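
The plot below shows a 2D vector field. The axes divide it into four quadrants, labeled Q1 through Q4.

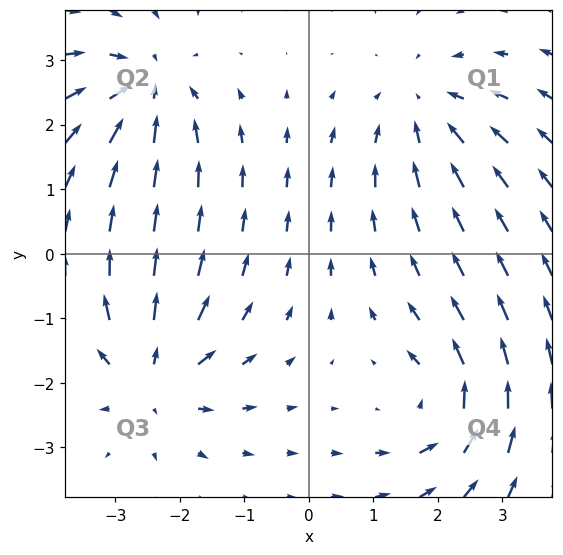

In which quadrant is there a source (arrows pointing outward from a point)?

The source sits at approximately (-2.4, -1.9), which lies in quadrant Q3. The divergence there is about +6, positive as expected for a source.

Q3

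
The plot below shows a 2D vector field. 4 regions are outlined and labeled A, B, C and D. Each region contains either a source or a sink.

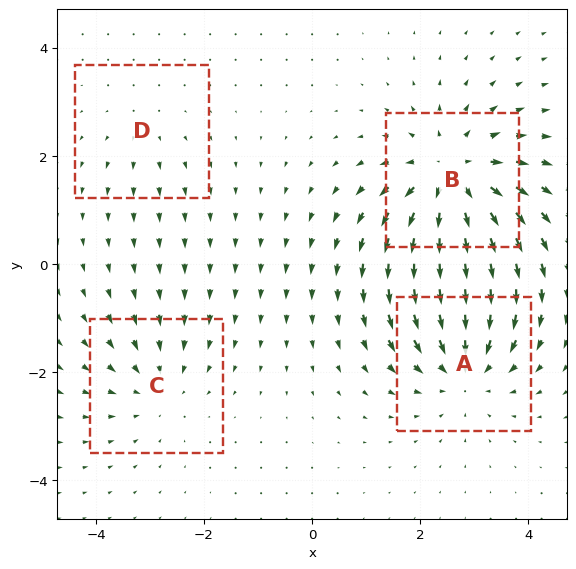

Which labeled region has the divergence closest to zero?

D

Divergence at each region's feature centre — A: about -5, B: about +6, C: about -3, D: about +2. Region D is closest to zero.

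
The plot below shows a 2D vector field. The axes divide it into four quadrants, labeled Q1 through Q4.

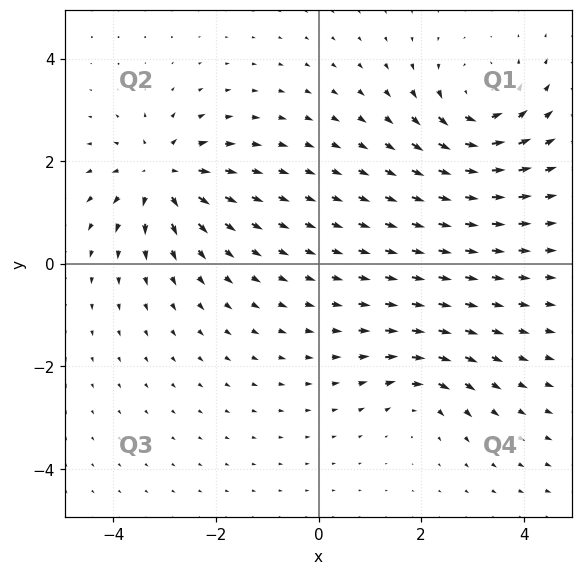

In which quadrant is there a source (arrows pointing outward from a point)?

The source sits at approximately (-3.1, 1.7), which lies in quadrant Q2. The divergence there is about +5, positive as expected for a source.

Q2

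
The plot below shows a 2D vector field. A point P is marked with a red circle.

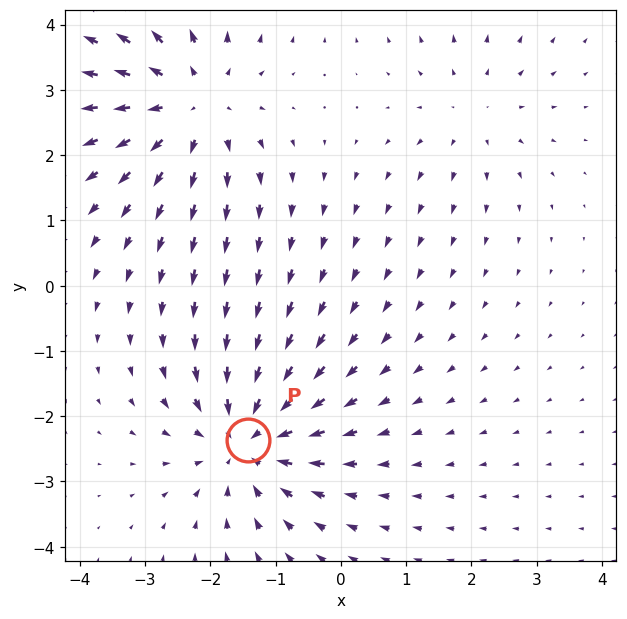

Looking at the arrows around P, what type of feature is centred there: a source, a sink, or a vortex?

sink

At P (-1.4, -2.4) the arrows converge inward. Divergence about -5, curl ≈0 — negative divergence with near-zero curl is a sink.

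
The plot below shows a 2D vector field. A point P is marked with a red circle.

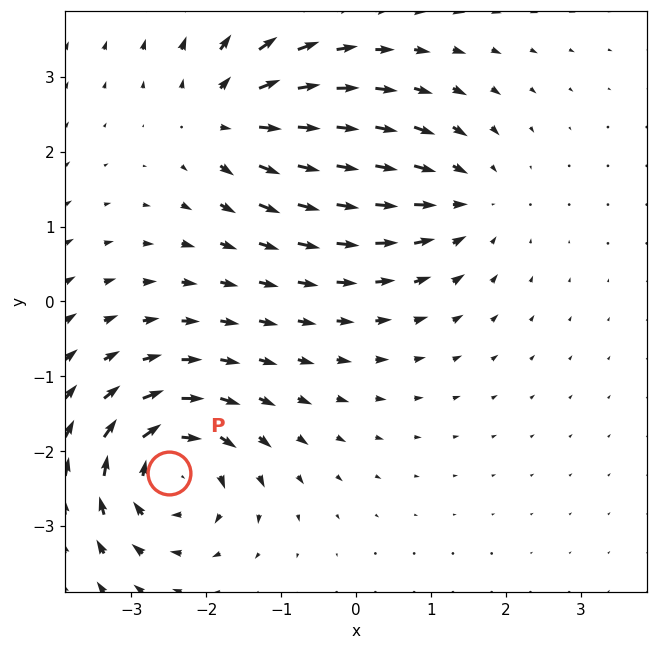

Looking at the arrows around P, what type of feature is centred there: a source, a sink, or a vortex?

vortex

At P (-2.5, -2.3) the arrows circulate clockwise. Divergence ≈0, curl about -7 — near-zero divergence with nonzero curl is a vortex.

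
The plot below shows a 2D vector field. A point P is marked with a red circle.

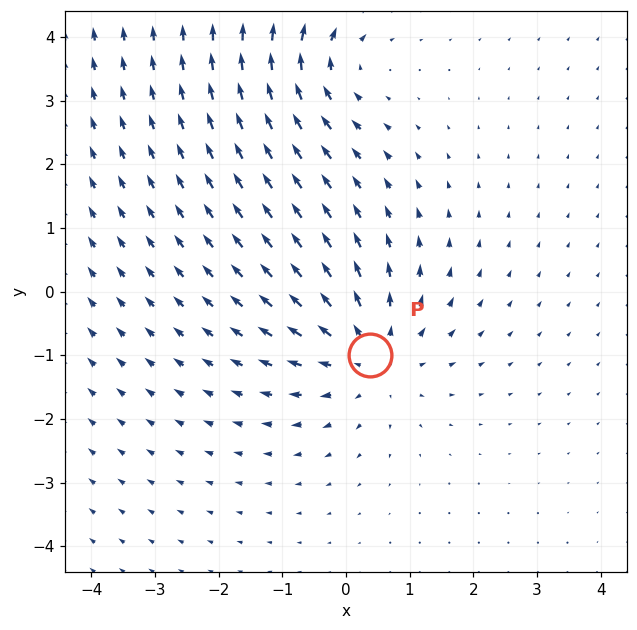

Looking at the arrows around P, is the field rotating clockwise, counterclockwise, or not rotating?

not rotating

Near P at (0.4, -1.0) the arrows show no circulation. The curl there is ≈0.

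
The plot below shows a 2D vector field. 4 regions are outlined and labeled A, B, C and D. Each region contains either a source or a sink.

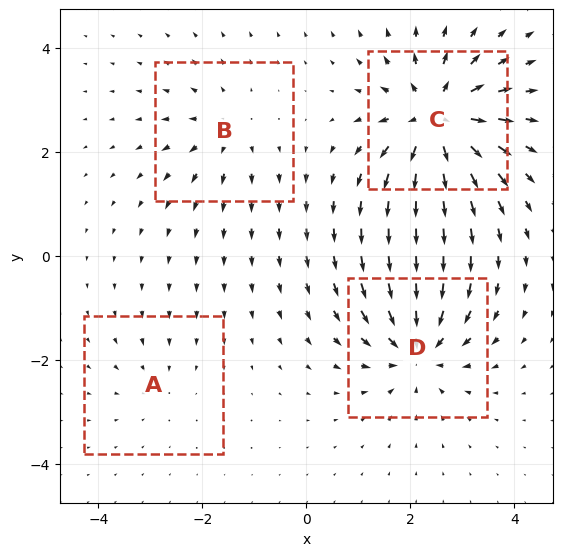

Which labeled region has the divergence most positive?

C

Divergence at each region's feature centre — A: about -2, B: about +4, C: about +8, D: about -6. Region C is most positive.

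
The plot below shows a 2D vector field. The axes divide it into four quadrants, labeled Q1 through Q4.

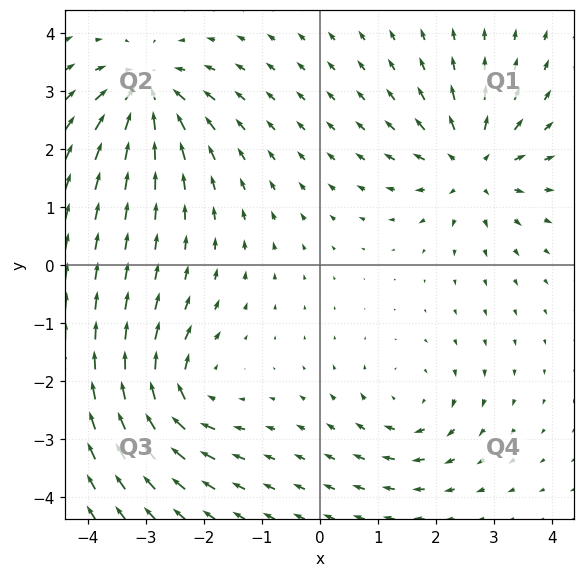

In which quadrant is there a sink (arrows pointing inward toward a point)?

Q2

The sink sits at approximately (-3.0, 3.0), which lies in quadrant Q2. The divergence there is about -6, negative as expected for a sink.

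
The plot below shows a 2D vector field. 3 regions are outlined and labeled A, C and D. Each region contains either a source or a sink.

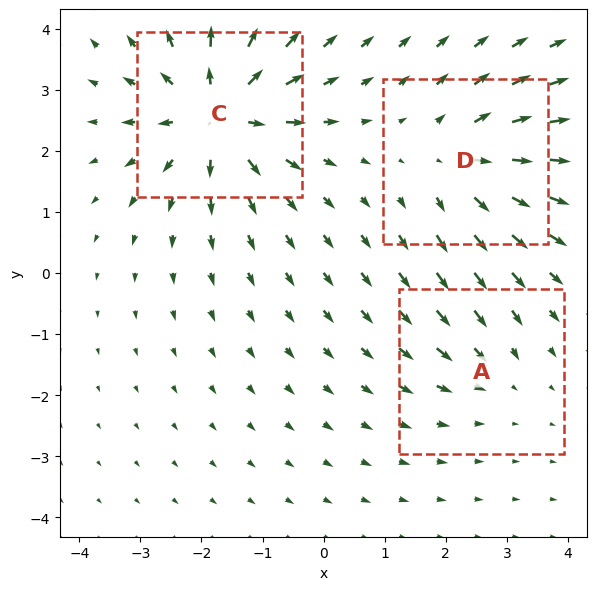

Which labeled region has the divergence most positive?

C

Divergence at each region's feature centre — A: about -2, C: about +6, D: about +4. Region C is most positive.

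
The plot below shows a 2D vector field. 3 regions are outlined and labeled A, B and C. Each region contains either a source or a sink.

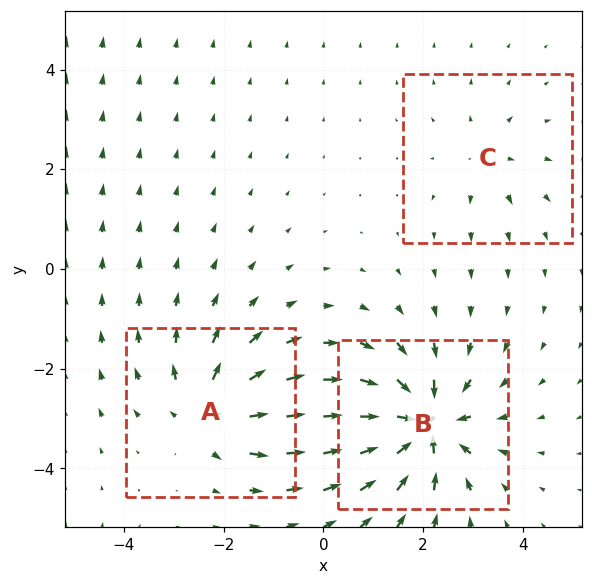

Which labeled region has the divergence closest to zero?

C

Divergence at each region's feature centre — A: about +4, B: about -6, C: about +2. Region C is closest to zero.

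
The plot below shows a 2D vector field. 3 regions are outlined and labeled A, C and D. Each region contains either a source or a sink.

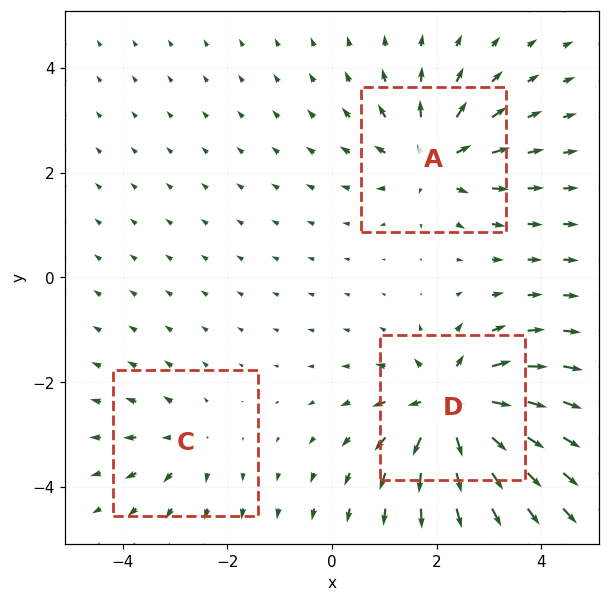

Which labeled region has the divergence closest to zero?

Divergence at each region's feature centre — A: about +4, C: about +2, D: about +6. Region C is closest to zero.

C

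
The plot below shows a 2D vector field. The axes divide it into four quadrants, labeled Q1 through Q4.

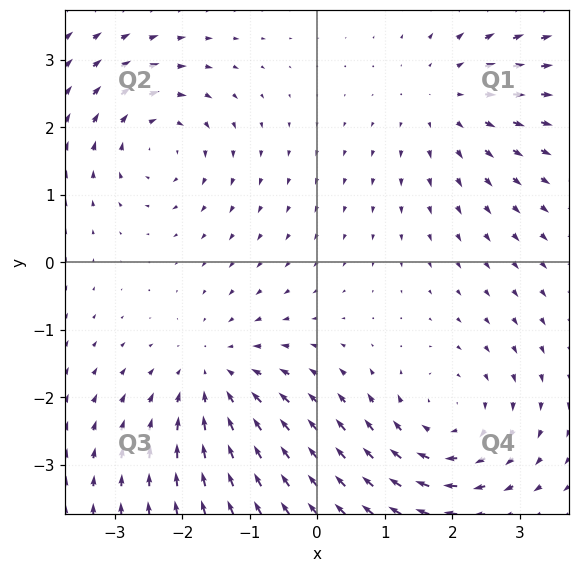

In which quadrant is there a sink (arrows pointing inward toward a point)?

The sink sits at approximately (-1.5, -1.7), which lies in quadrant Q3. The divergence there is about -3, negative as expected for a sink.

Q3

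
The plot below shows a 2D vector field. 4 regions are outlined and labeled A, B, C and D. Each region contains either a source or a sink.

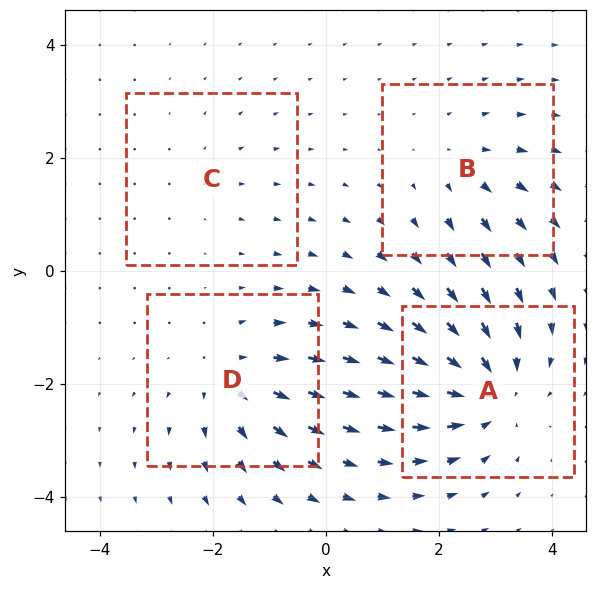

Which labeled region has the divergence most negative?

A

Divergence at each region's feature centre — A: about -6, B: about +3, C: about +2, D: about +5. Region A is most negative.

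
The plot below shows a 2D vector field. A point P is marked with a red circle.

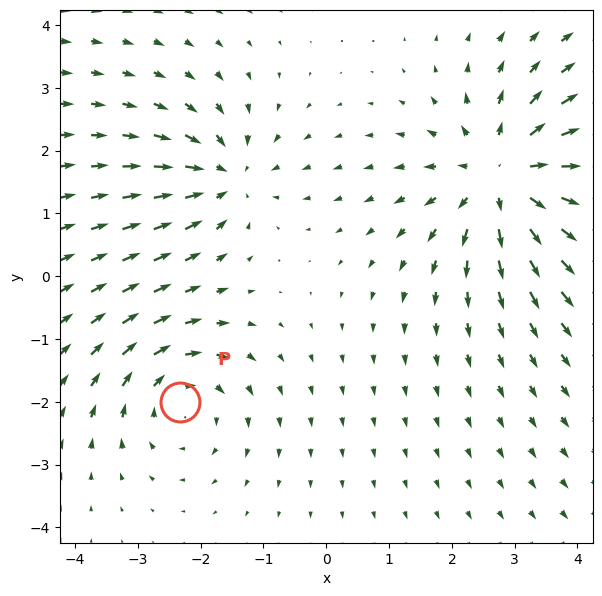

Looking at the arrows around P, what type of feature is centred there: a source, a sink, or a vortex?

At P (-2.3, -2.0) the arrows circulate clockwise. Divergence ≈0, curl about -3 — near-zero divergence with nonzero curl is a vortex.

vortex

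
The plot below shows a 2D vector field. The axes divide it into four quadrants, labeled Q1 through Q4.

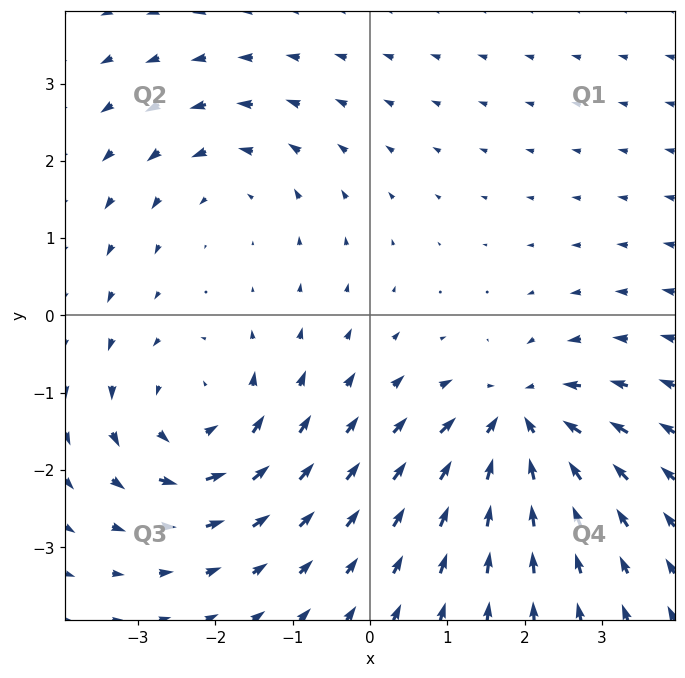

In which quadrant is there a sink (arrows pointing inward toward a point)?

Q4

The sink sits at approximately (1.9, -1.4), which lies in quadrant Q4. The divergence there is about -5, negative as expected for a sink.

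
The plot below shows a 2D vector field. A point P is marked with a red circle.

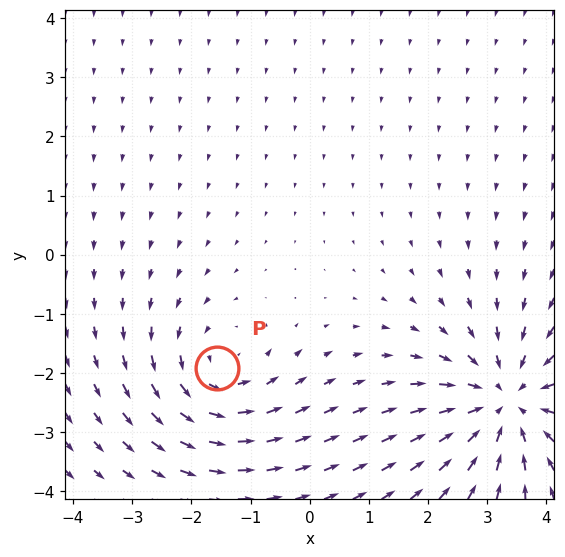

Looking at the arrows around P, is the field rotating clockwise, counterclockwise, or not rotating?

Near P at (-1.6, -1.9) the arrows circulate counterclockwise. The curl (z-component) there is about +3; positive curl means counterclockwise rotation.

counterclockwise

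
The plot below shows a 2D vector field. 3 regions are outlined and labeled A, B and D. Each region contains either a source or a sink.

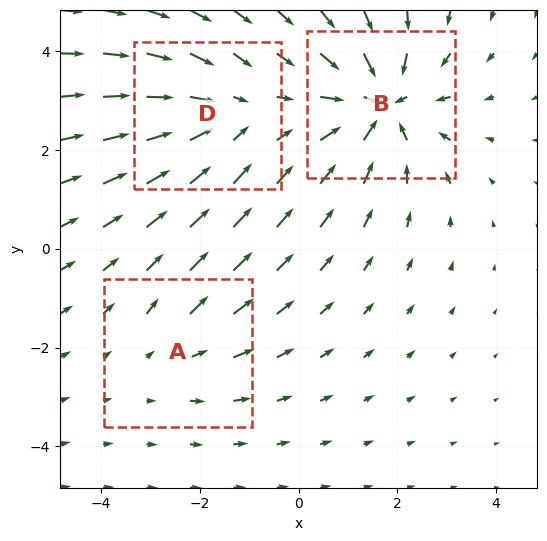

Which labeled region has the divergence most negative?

Divergence at each region's feature centre — A: about +2, B: about -5, D: about -3. Region B is most negative.

B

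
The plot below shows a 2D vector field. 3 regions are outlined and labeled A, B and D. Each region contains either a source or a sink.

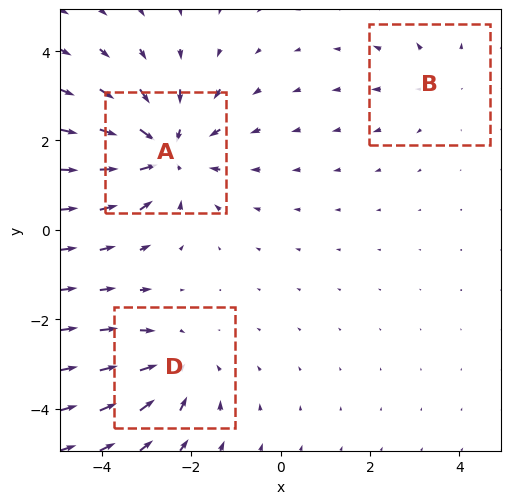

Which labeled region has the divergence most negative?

Divergence at each region's feature centre — A: about -4, B: about +2, D: about -3. Region A is most negative.

A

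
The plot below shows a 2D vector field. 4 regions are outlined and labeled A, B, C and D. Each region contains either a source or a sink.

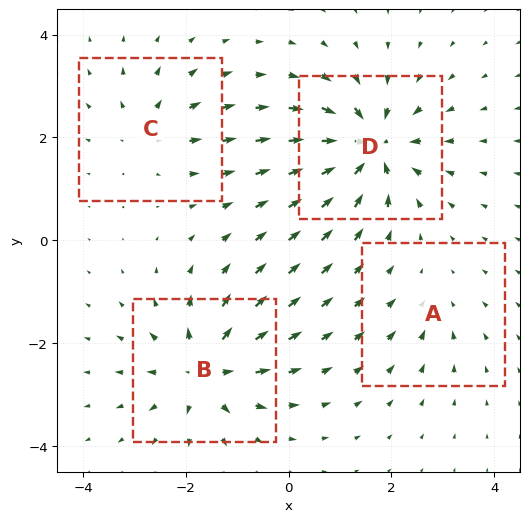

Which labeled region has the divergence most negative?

Divergence at each region's feature centre — A: about -2, B: about +7, C: about +4, D: about -8. Region D is most negative.

D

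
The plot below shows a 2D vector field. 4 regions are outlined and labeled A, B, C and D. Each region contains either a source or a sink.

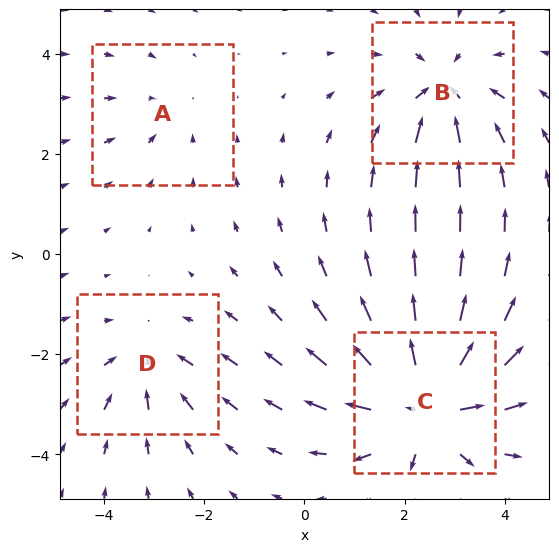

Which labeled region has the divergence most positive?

C

Divergence at each region's feature centre — A: about -2, B: about -5, C: about +7, D: about -3. Region C is most positive.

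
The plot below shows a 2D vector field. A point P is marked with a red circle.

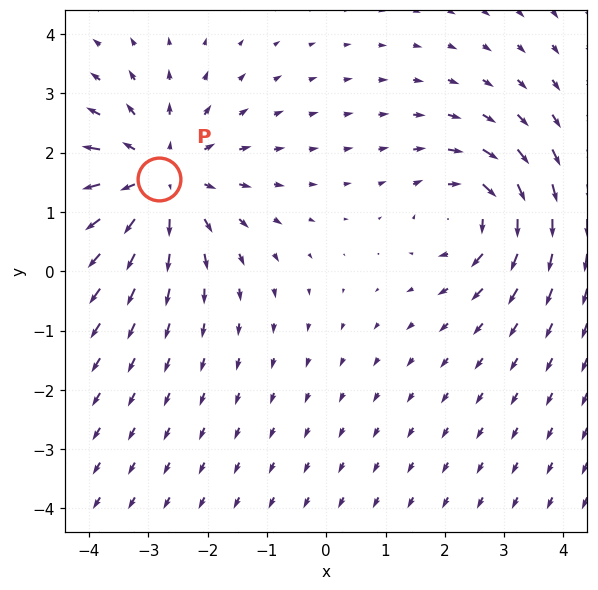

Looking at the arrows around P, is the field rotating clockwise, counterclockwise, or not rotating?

Near P at (-2.8, 1.6) the arrows show no circulation. The curl there is ≈0.

not rotating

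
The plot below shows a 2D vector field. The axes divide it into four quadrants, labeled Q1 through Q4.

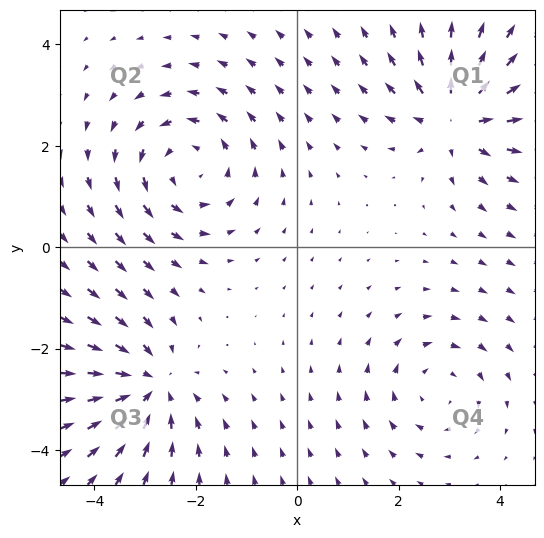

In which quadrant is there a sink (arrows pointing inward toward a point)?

The sink sits at approximately (-2.9, -2.7), which lies in quadrant Q3. The divergence there is about -5, negative as expected for a sink.

Q3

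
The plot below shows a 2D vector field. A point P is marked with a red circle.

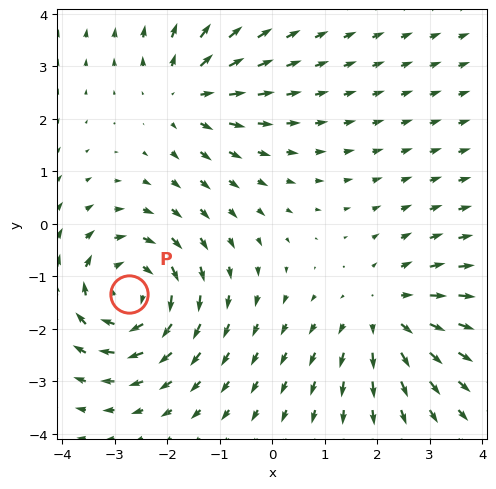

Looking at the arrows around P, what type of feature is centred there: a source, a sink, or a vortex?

vortex

At P (-2.7, -1.3) the arrows circulate clockwise. Divergence ≈0, curl about -5 — near-zero divergence with nonzero curl is a vortex.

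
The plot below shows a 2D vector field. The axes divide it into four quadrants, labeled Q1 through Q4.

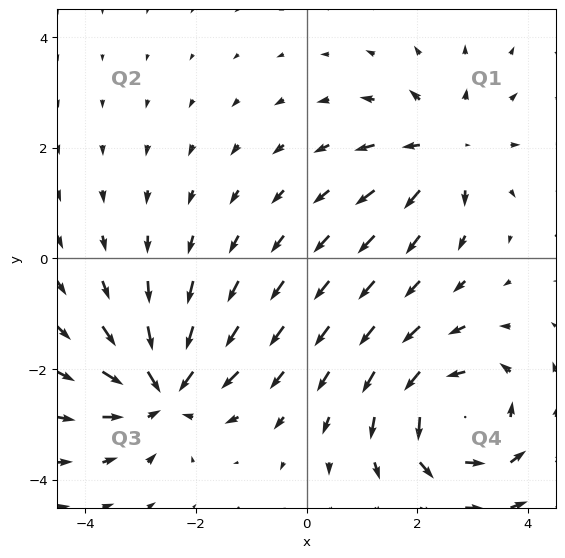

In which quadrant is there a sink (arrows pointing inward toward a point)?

Q3

The sink sits at approximately (-2.6, -2.4), which lies in quadrant Q3. The divergence there is about -4, negative as expected for a sink.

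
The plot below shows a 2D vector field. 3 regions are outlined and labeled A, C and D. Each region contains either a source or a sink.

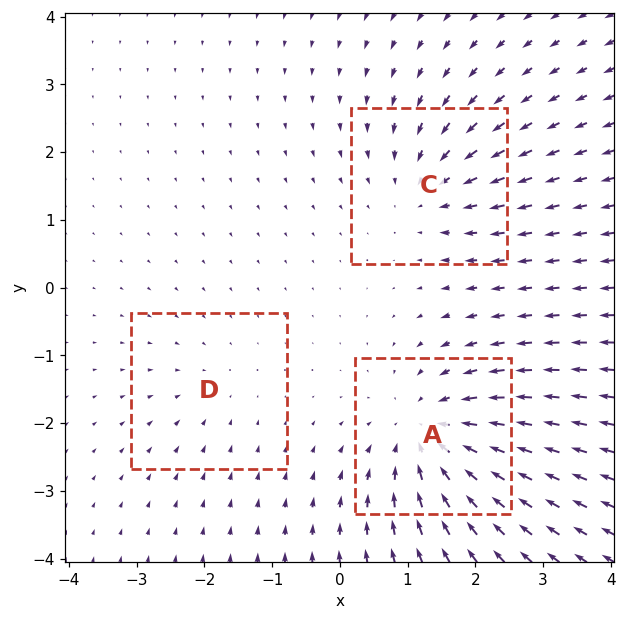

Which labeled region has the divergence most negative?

Divergence at each region's feature centre — A: about -5, C: about -3, D: about -2. Region A is most negative.

A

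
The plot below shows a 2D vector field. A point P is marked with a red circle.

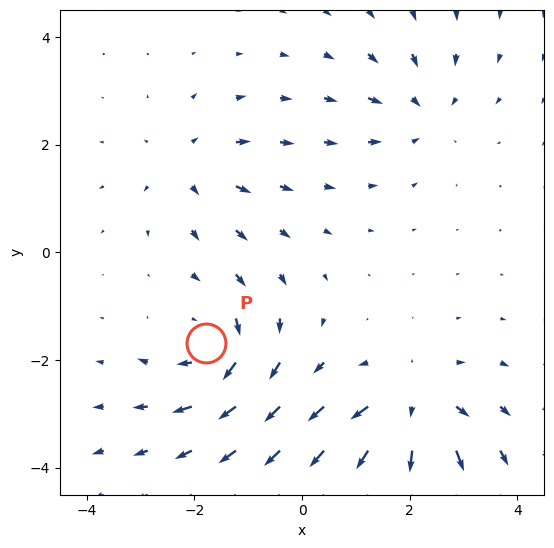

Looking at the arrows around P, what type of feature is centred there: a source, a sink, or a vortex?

At P (-1.8, -1.7) the arrows circulate clockwise. Divergence ≈0, curl about -5 — near-zero divergence with nonzero curl is a vortex.

vortex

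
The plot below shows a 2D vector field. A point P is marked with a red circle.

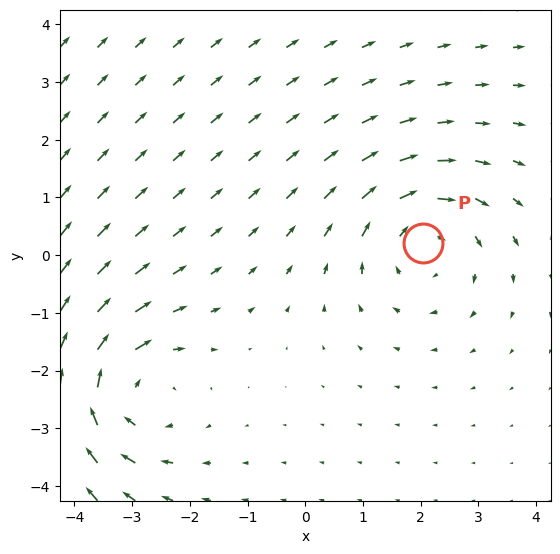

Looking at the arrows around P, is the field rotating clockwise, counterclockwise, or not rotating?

clockwise

Near P at (2.0, 0.2) the arrows circulate clockwise. The curl (z-component) there is about -2; negative curl means clockwise rotation.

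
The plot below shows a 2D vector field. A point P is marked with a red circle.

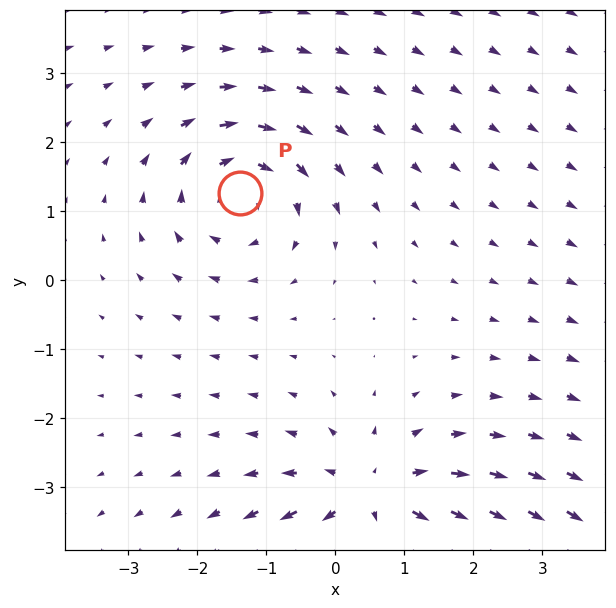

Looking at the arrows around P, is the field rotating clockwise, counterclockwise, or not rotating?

clockwise

Near P at (-1.4, 1.3) the arrows circulate clockwise. The curl (z-component) there is about -4; negative curl means clockwise rotation.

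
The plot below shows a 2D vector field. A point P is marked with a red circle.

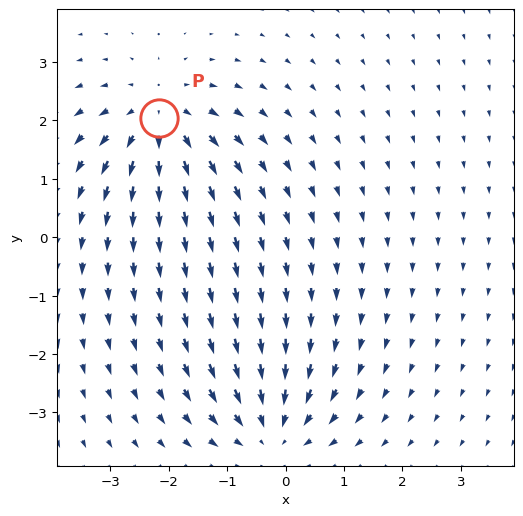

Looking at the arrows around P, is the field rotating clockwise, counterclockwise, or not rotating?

not rotating

Near P at (-2.2, 2.0) the arrows show no circulation. The curl there is ≈0.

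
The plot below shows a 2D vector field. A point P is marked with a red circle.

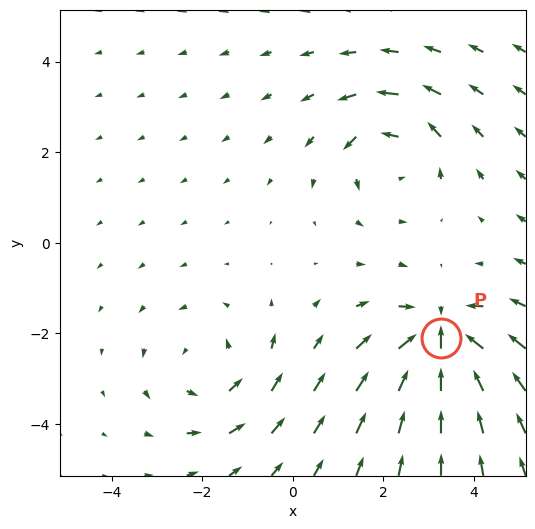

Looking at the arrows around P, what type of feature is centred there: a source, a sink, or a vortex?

At P (3.3, -2.1) the arrows converge inward. Divergence about -7, curl ≈0 — negative divergence with near-zero curl is a sink.

sink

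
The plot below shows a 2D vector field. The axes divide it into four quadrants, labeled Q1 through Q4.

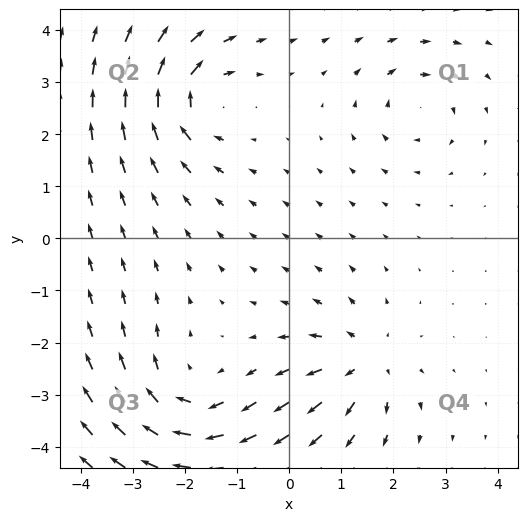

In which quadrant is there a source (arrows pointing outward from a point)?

The source sits at approximately (1.4, -2.4), which lies in quadrant Q4. The divergence there is about +4, positive as expected for a source.

Q4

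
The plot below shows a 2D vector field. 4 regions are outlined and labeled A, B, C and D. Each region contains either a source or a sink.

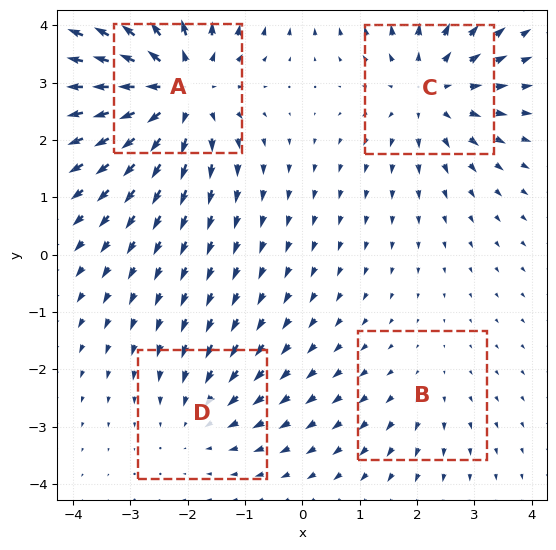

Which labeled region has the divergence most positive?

A

Divergence at each region's feature centre — A: about +6, B: about +2, C: about +4, D: about -3. Region A is most positive.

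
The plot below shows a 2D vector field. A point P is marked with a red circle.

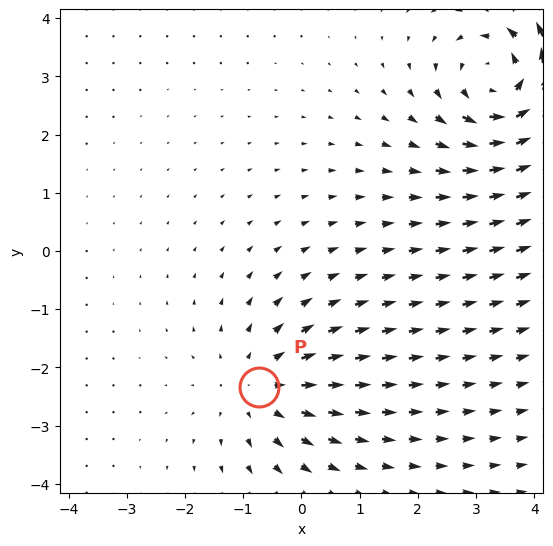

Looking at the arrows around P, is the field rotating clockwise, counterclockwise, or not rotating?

Near P at (-0.7, -2.3) the arrows show no circulation. The curl there is ≈0.

not rotating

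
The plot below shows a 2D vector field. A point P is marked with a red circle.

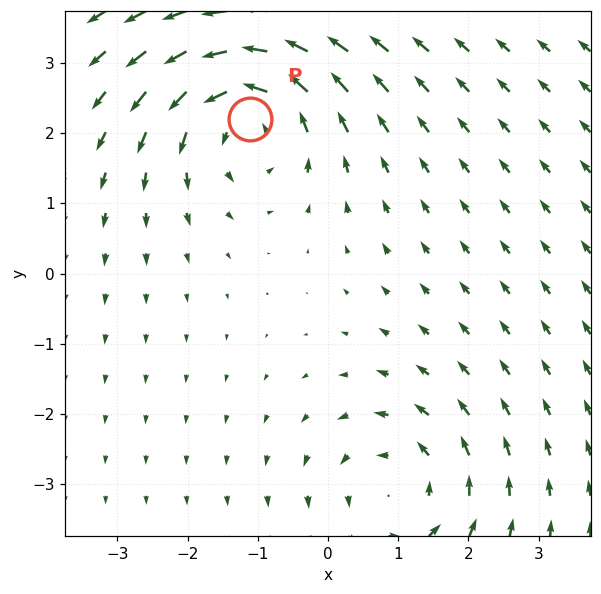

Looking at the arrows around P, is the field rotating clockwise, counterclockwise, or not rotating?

counterclockwise

Near P at (-1.1, 2.2) the arrows circulate counterclockwise. The curl (z-component) there is about +4; positive curl means counterclockwise rotation.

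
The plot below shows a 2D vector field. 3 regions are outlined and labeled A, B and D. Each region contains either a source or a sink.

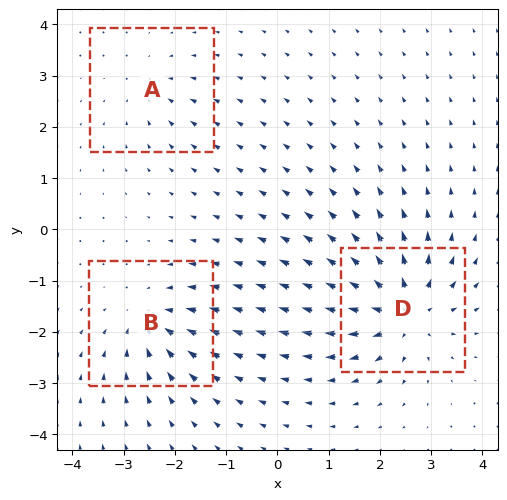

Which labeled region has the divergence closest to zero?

A

Divergence at each region's feature centre — A: about -2, B: about -4, D: about +6. Region A is closest to zero.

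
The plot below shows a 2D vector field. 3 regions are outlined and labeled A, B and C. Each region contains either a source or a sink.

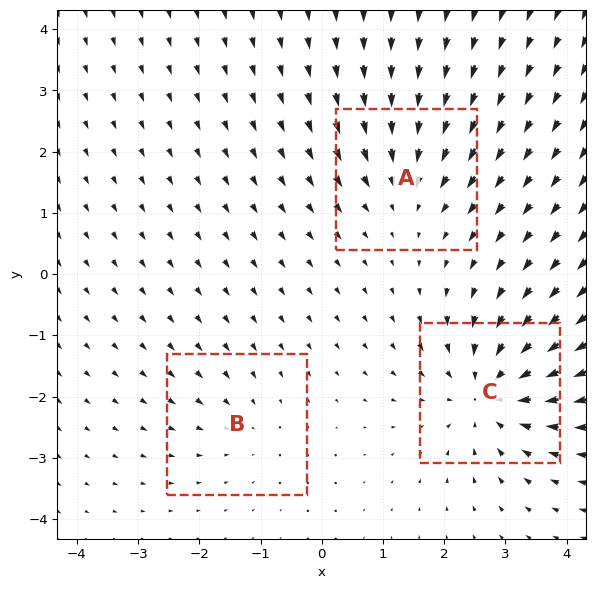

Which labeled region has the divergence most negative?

C

Divergence at each region's feature centre — A: about -3, B: about -2, C: about -5. Region C is most negative.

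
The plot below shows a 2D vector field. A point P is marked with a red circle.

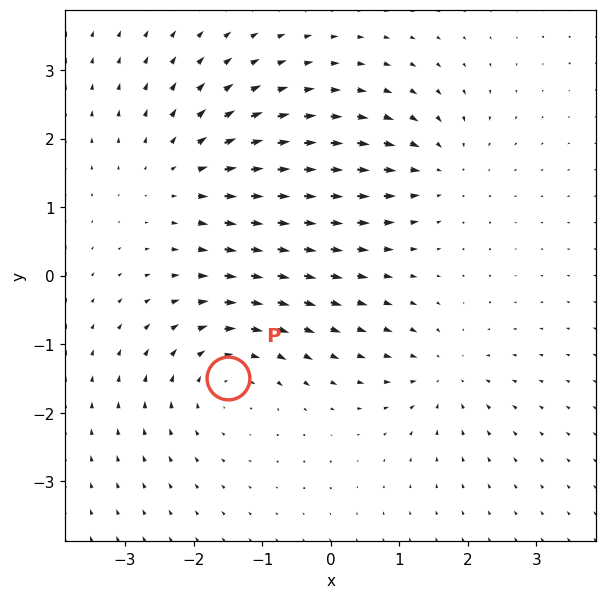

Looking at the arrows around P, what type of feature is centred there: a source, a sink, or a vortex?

vortex

At P (-1.5, -1.5) the arrows circulate clockwise. Divergence ≈0, curl about -4 — near-zero divergence with nonzero curl is a vortex.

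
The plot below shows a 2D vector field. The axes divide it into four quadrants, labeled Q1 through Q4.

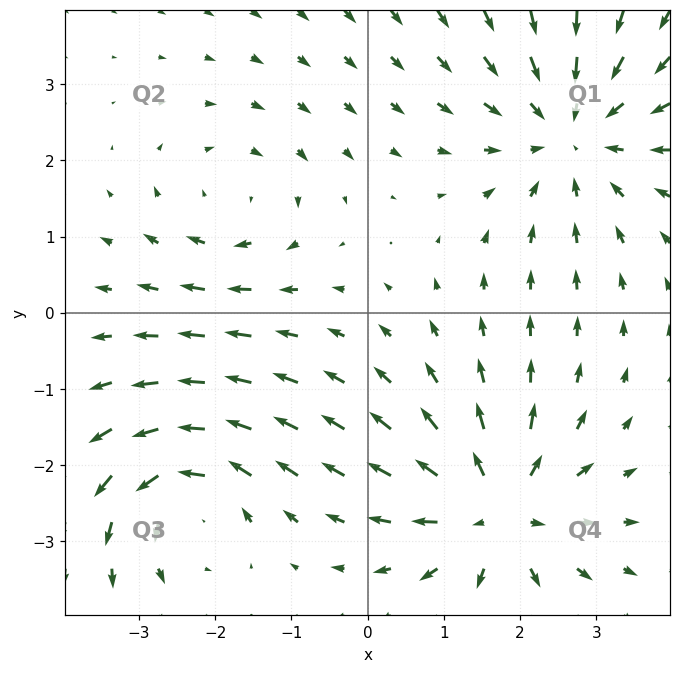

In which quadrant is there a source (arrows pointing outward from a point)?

Q4

The source sits at approximately (1.7, -2.6), which lies in quadrant Q4. The divergence there is about +4, positive as expected for a source.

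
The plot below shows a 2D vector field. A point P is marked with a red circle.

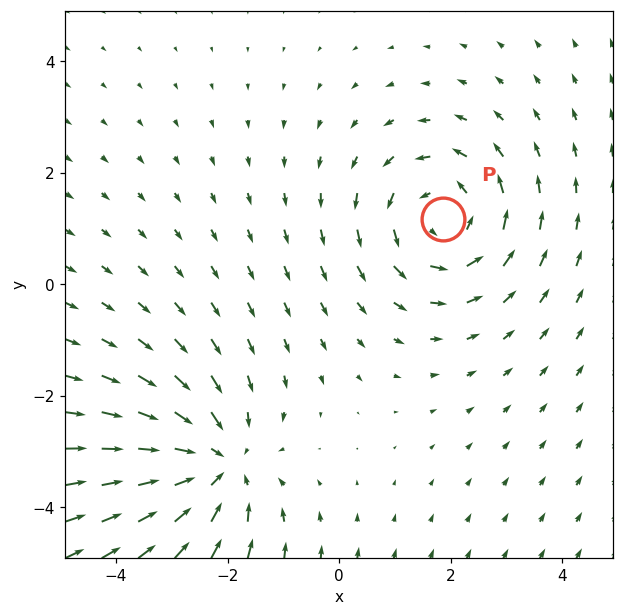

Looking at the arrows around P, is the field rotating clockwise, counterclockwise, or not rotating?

Near P at (1.9, 1.2) the arrows circulate counterclockwise. The curl (z-component) there is about +2; positive curl means counterclockwise rotation.

counterclockwise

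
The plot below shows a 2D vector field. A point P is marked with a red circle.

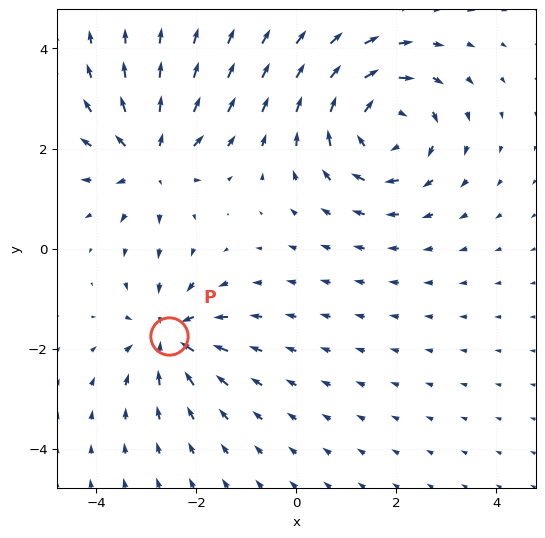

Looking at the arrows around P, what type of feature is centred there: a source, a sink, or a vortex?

sink

At P (-2.5, -1.7) the arrows converge inward. Divergence about -4, curl ≈0 — negative divergence with near-zero curl is a sink.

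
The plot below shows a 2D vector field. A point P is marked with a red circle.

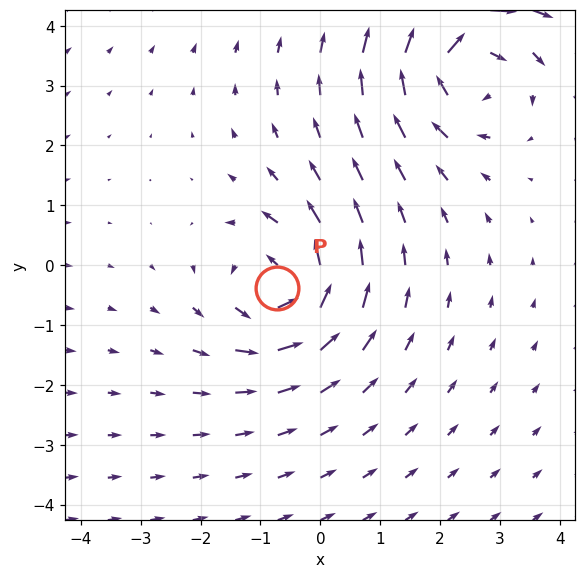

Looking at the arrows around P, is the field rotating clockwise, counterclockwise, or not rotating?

counterclockwise

Near P at (-0.7, -0.4) the arrows circulate counterclockwise. The curl (z-component) there is about +6; positive curl means counterclockwise rotation.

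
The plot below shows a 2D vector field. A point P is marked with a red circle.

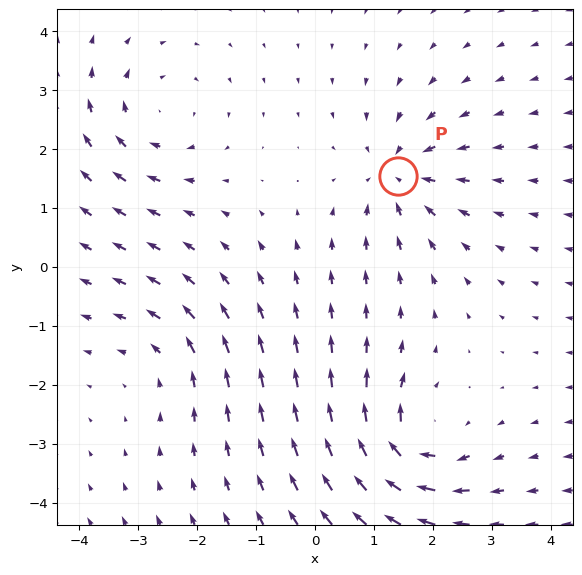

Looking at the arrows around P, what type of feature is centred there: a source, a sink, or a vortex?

sink

At P (1.4, 1.6) the arrows converge inward. Divergence about -4, curl ≈0 — negative divergence with near-zero curl is a sink.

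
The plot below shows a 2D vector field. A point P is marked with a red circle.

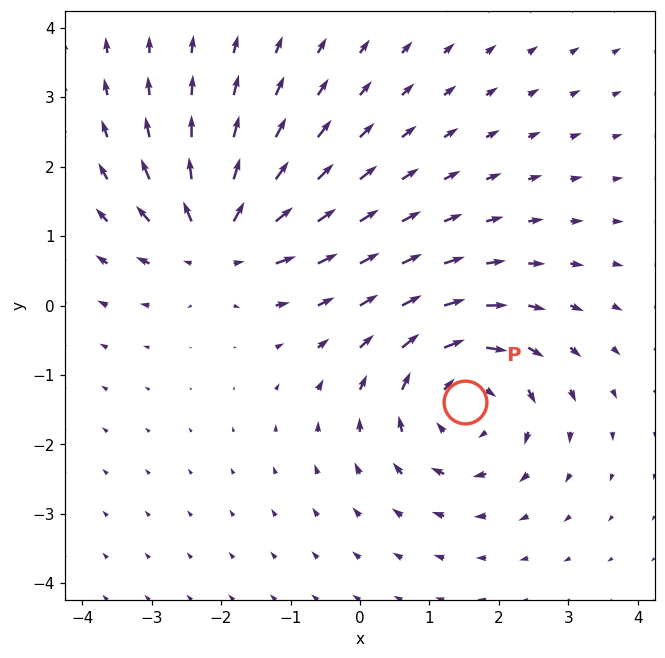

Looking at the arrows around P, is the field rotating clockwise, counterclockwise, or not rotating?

Near P at (1.5, -1.4) the arrows circulate clockwise. The curl (z-component) there is about -4; negative curl means clockwise rotation.

clockwise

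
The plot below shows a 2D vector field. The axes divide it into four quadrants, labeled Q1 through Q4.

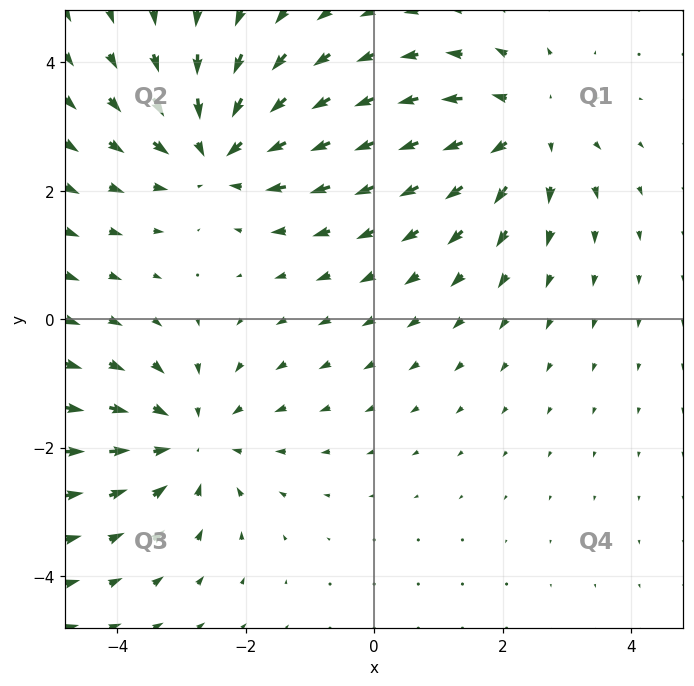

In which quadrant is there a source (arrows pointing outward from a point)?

The source sits at approximately (2.4, 3.0), which lies in quadrant Q1. The divergence there is about +3, positive as expected for a source.

Q1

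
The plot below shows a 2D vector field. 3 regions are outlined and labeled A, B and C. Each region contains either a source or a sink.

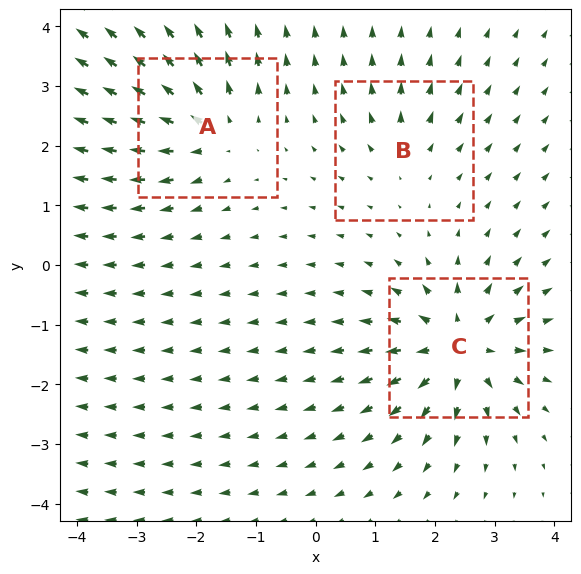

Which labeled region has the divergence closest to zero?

Divergence at each region's feature centre — A: about +4, B: about +2, C: about +6. Region B is closest to zero.

B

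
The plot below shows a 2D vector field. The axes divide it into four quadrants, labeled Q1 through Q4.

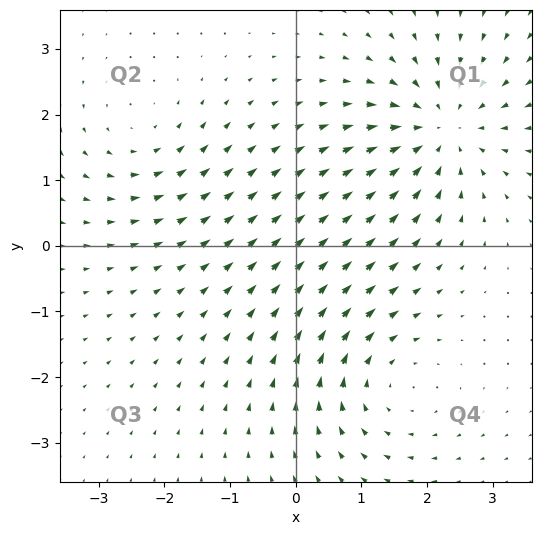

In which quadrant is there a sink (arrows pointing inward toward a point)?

Q1

The sink sits at approximately (2.2, 1.8), which lies in quadrant Q1. The divergence there is about -5, negative as expected for a sink.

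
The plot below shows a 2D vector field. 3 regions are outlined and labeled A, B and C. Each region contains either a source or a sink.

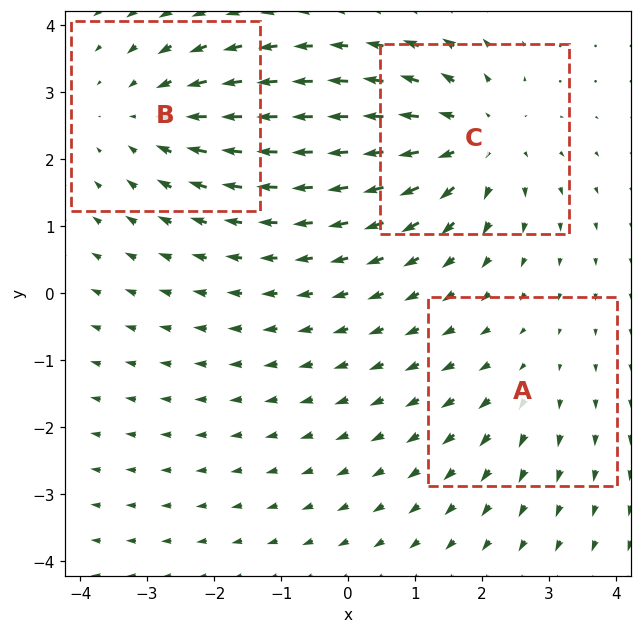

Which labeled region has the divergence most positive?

C

Divergence at each region's feature centre — A: about +2, B: about -3, C: about +4. Region C is most positive.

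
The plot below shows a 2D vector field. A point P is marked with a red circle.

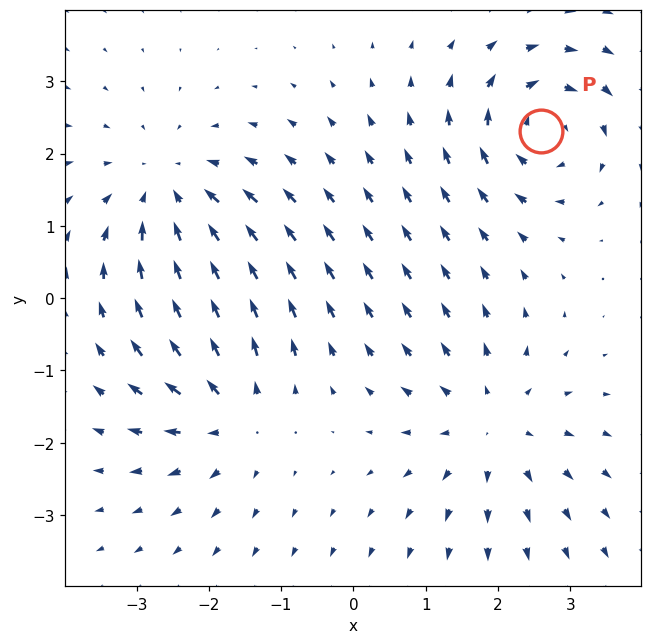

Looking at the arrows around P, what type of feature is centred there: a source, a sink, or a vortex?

vortex

At P (2.6, 2.3) the arrows circulate clockwise. Divergence ≈0, curl about -5 — near-zero divergence with nonzero curl is a vortex.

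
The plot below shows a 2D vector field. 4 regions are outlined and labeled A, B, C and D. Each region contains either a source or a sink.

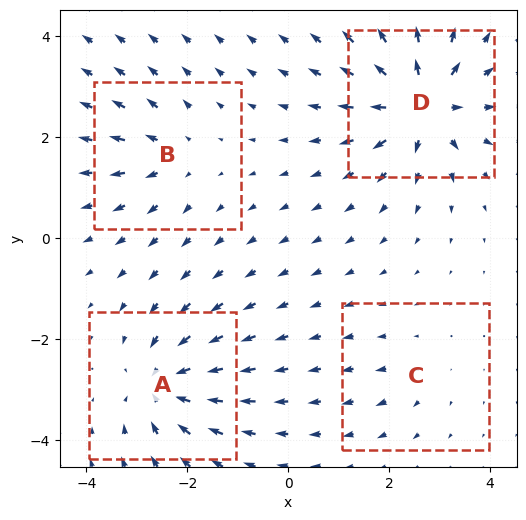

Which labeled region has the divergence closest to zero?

C

Divergence at each region's feature centre — A: about -6, B: about +4, C: about +2, D: about +8. Region C is closest to zero.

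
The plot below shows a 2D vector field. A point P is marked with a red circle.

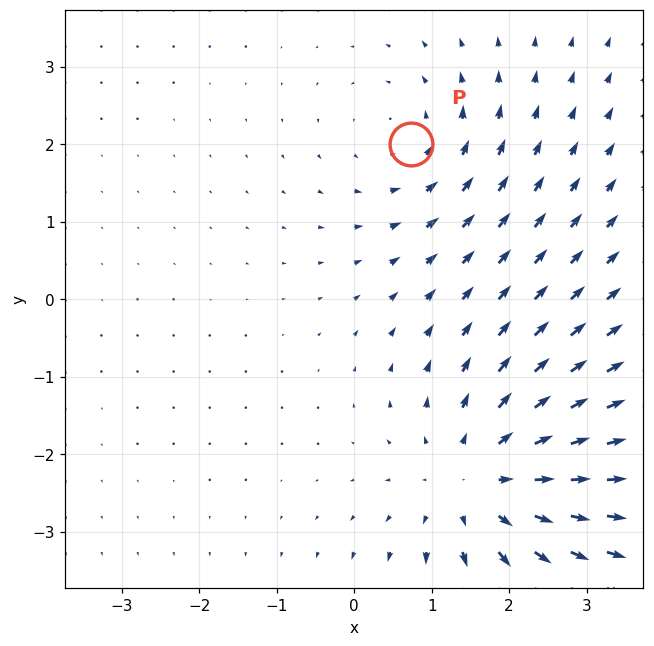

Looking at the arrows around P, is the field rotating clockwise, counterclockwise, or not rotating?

Near P at (0.7, 2.0) the arrows circulate counterclockwise. The curl (z-component) there is about +3; positive curl means counterclockwise rotation.

counterclockwise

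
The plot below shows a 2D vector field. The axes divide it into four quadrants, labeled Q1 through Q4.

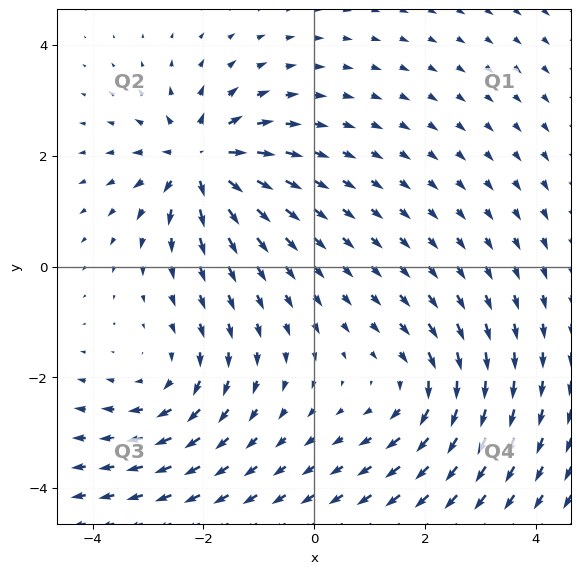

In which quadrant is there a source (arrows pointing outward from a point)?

Q2

The source sits at approximately (-2.1, 1.9), which lies in quadrant Q2. The divergence there is about +5, positive as expected for a source.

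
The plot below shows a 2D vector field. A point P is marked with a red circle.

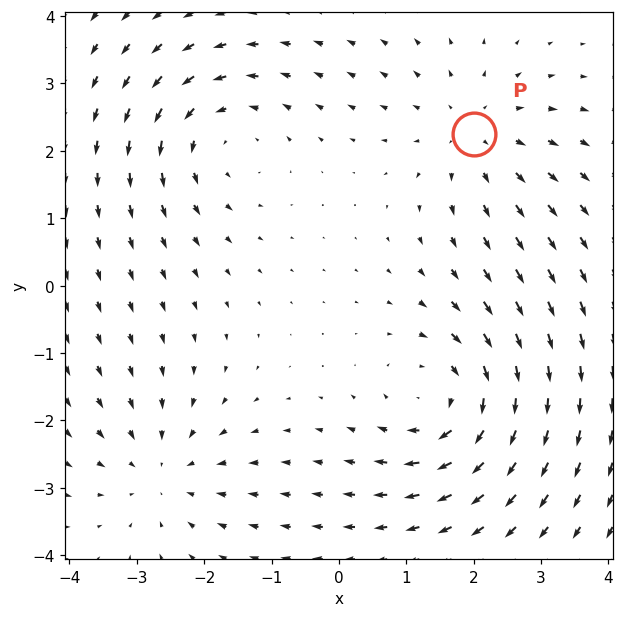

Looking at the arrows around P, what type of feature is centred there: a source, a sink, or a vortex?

source

At P (2.0, 2.2) the arrows spread outward. Divergence about +3, curl ≈0 — positive divergence with near-zero curl is a source.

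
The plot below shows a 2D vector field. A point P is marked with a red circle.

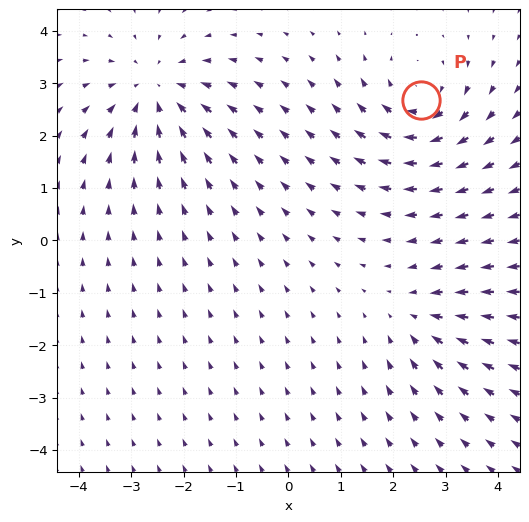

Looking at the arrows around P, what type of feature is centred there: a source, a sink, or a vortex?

vortex

At P (2.5, 2.7) the arrows circulate clockwise. Divergence ≈0, curl about -5 — near-zero divergence with nonzero curl is a vortex.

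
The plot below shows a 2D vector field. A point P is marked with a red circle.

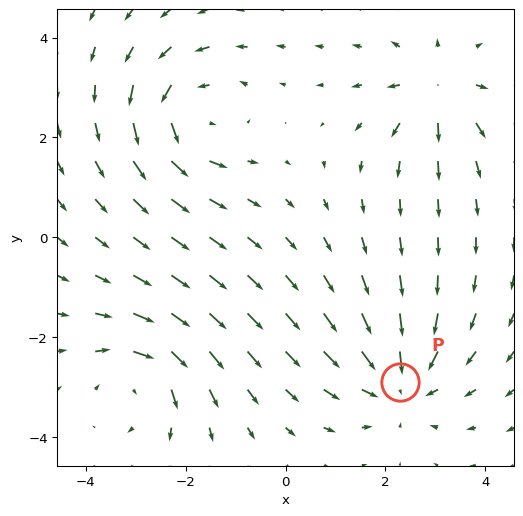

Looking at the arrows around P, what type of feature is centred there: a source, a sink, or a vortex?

At P (2.3, -2.9) the arrows converge inward. Divergence about -4, curl ≈0 — negative divergence with near-zero curl is a sink.

sink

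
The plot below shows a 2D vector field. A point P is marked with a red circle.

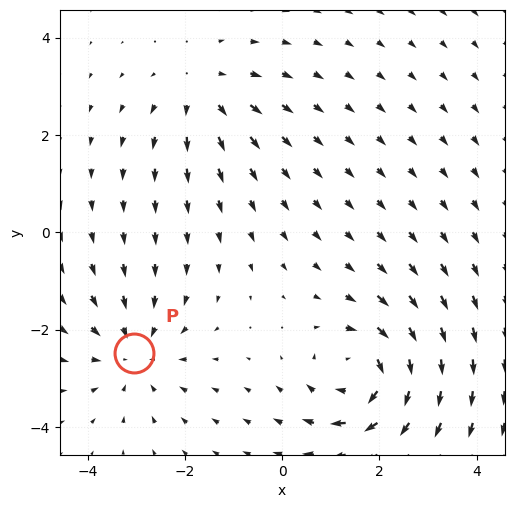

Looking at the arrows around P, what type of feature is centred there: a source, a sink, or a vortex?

At P (-3.0, -2.5) the arrows converge inward. Divergence about -3, curl ≈0 — negative divergence with near-zero curl is a sink.

sink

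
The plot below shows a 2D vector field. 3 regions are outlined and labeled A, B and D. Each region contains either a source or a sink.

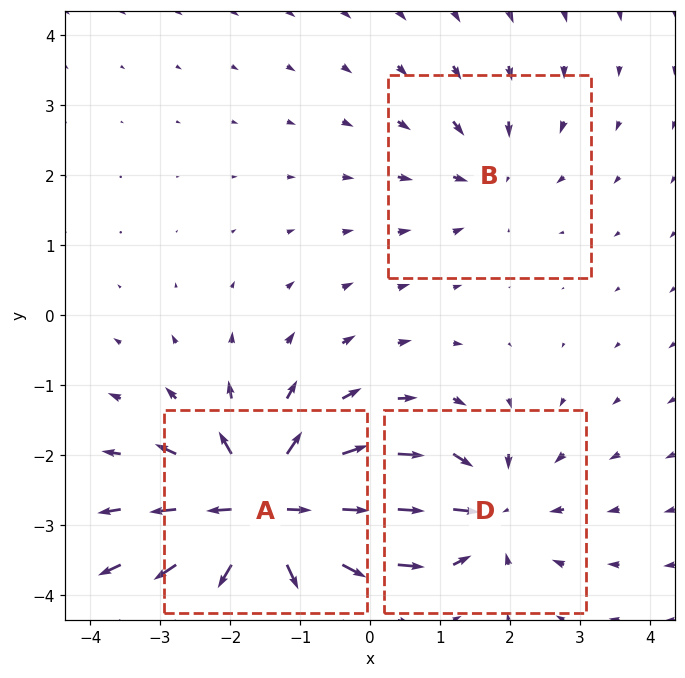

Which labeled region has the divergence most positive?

A

Divergence at each region's feature centre — A: about +7, B: about -2, D: about -4. Region A is most positive.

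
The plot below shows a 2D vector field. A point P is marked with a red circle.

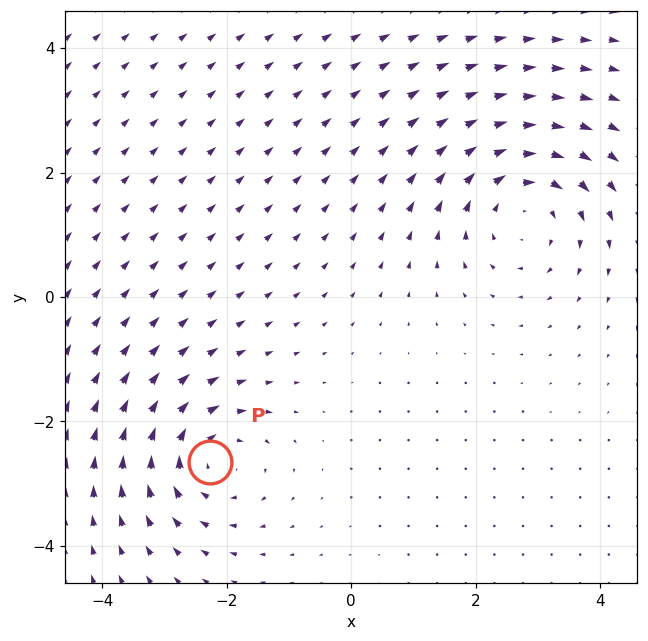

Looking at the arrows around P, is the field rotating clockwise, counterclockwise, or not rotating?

Near P at (-2.3, -2.7) the arrows circulate clockwise. The curl (z-component) there is about -5; negative curl means clockwise rotation.

clockwise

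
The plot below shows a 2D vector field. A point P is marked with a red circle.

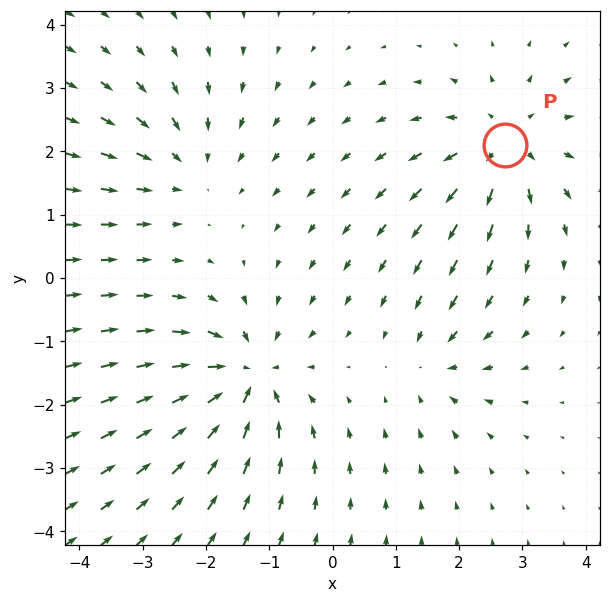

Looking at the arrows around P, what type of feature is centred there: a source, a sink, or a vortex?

source

At P (2.7, 2.1) the arrows spread outward. Divergence about +5, curl ≈0 — positive divergence with near-zero curl is a source.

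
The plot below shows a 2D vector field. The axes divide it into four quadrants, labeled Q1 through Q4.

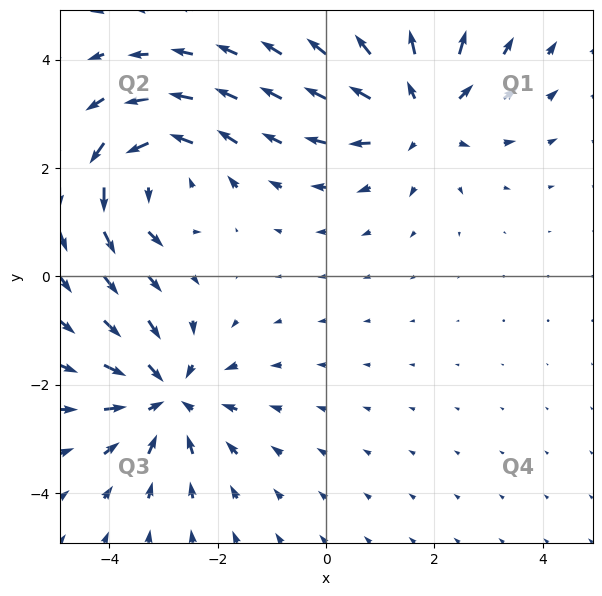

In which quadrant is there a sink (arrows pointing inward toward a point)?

Q3

The sink sits at approximately (-2.9, -2.2), which lies in quadrant Q3. The divergence there is about -5, negative as expected for a sink.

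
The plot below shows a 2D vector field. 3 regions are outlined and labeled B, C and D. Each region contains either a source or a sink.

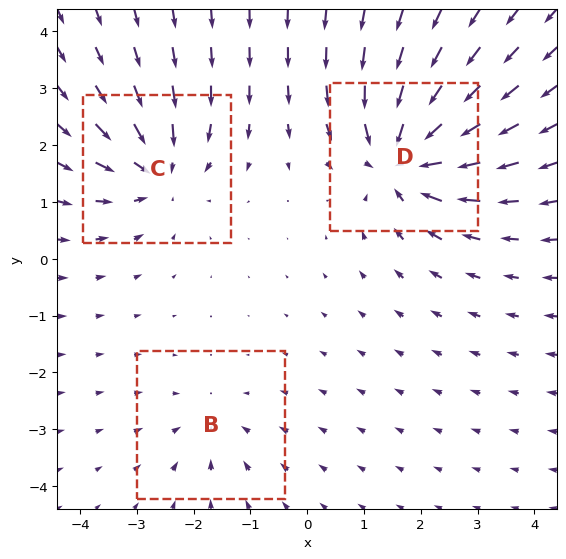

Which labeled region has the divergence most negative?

Divergence at each region's feature centre — B: about -2, C: about -4, D: about -5. Region D is most negative.

D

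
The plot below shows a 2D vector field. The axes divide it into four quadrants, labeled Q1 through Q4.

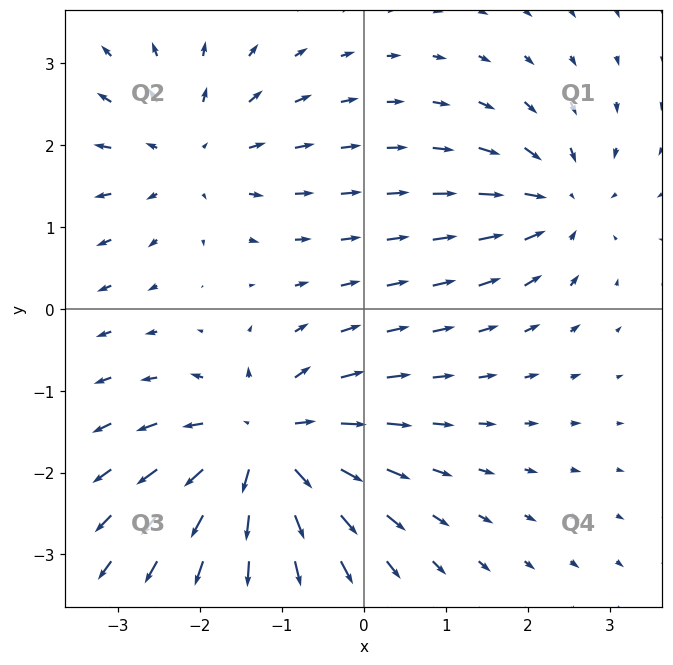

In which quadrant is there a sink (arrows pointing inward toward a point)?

The sink sits at approximately (2.4, 1.3), which lies in quadrant Q1. The divergence there is about -4, negative as expected for a sink.

Q1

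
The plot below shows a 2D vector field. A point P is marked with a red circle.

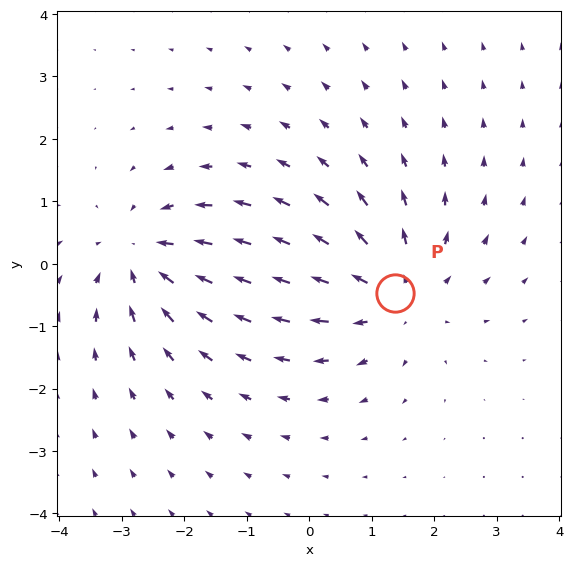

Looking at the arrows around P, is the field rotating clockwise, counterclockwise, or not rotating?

not rotating

Near P at (1.4, -0.5) the arrows show no circulation. The curl there is ≈0.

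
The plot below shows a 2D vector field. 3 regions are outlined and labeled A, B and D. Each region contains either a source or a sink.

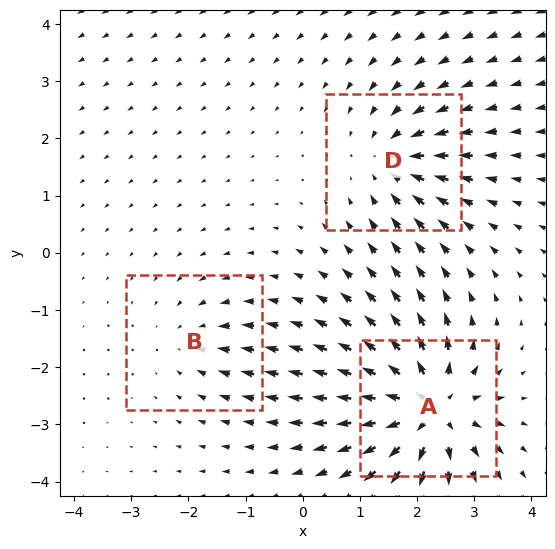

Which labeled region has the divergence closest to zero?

Divergence at each region's feature centre — A: about +6, B: about -2, D: about -4. Region B is closest to zero.

B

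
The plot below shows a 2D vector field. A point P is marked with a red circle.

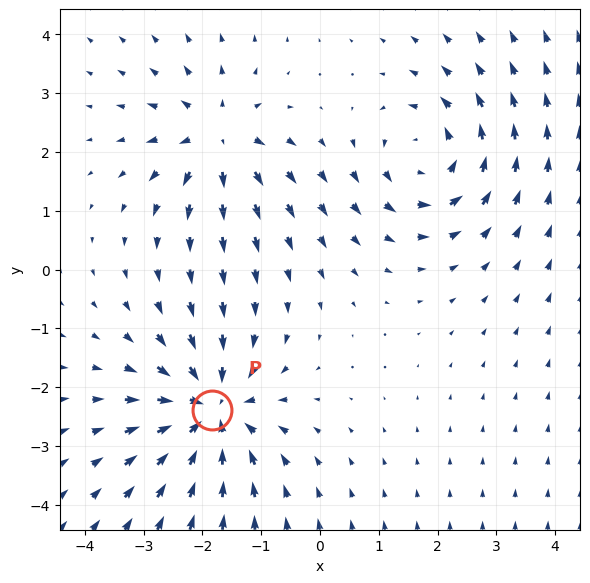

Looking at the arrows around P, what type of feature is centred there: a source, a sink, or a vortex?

sink

At P (-1.8, -2.4) the arrows converge inward. Divergence about -5, curl ≈0 — negative divergence with near-zero curl is a sink.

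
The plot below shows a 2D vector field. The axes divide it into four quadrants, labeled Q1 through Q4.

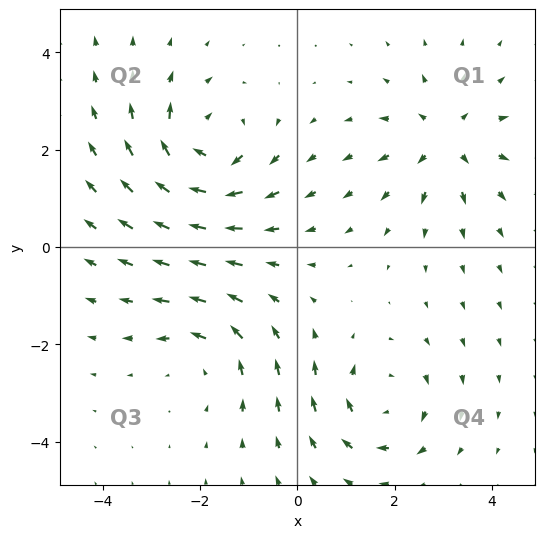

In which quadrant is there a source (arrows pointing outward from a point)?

Q1

The source sits at approximately (3.0, 2.2), which lies in quadrant Q1. The divergence there is about +3, positive as expected for a source.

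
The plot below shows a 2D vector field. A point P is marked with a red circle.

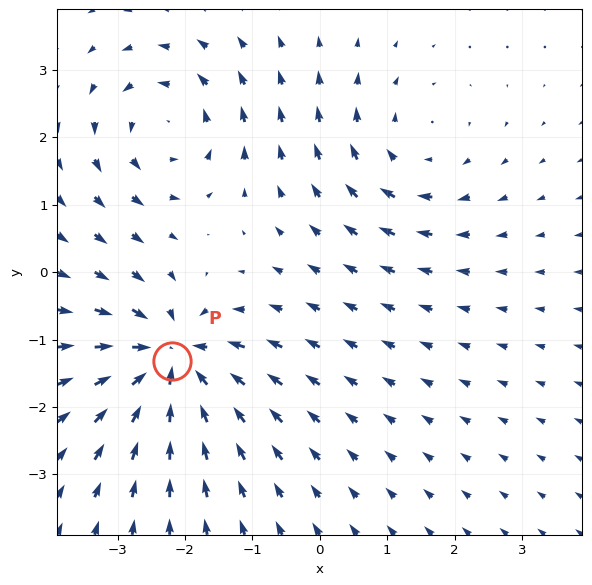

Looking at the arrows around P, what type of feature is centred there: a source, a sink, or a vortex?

At P (-2.2, -1.3) the arrows converge inward. Divergence about -7, curl ≈0 — negative divergence with near-zero curl is a sink.

sink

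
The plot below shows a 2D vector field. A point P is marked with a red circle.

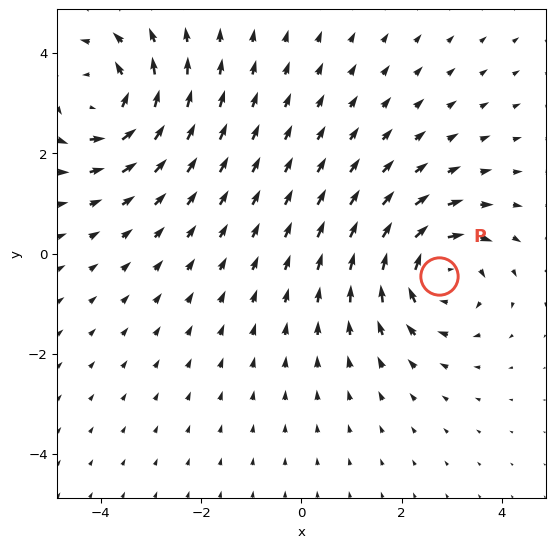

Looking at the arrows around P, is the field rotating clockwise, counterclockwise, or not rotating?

Near P at (2.7, -0.5) the arrows circulate clockwise. The curl (z-component) there is about -5; negative curl means clockwise rotation.

clockwise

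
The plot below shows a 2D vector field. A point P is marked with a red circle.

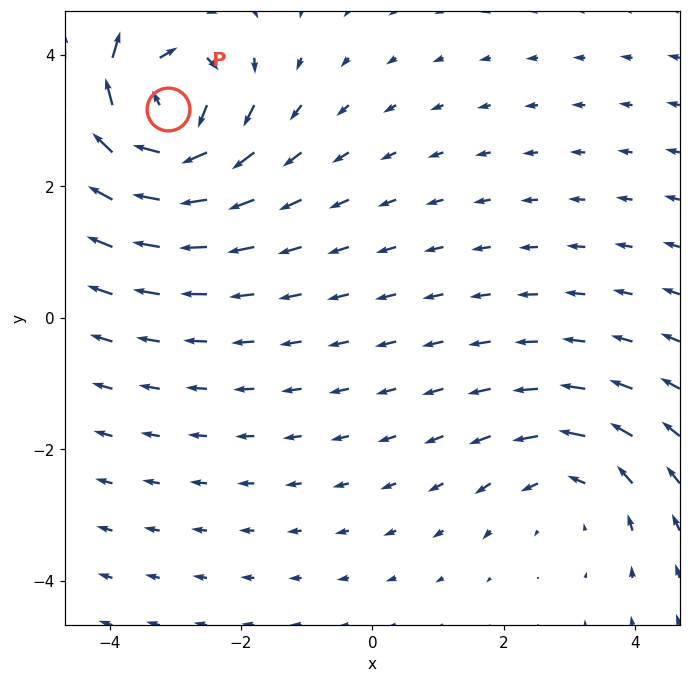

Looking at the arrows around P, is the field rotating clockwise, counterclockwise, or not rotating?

Near P at (-3.1, 3.2) the arrows circulate clockwise. The curl (z-component) there is about -6; negative curl means clockwise rotation.

clockwise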